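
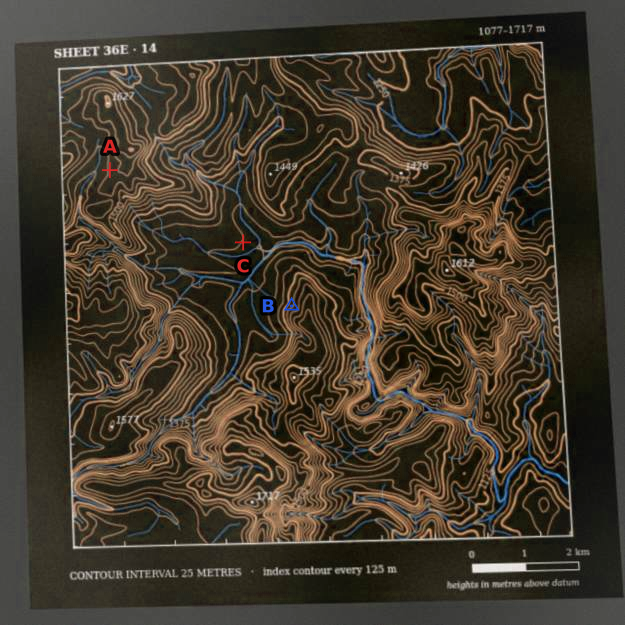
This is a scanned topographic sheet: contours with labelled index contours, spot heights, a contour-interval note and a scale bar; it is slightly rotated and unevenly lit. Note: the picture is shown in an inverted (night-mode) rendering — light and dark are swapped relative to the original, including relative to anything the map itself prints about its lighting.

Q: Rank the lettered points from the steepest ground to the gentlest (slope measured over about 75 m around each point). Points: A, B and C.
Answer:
B A C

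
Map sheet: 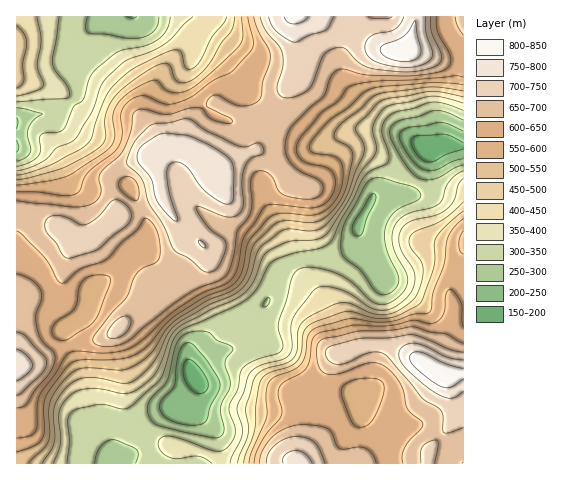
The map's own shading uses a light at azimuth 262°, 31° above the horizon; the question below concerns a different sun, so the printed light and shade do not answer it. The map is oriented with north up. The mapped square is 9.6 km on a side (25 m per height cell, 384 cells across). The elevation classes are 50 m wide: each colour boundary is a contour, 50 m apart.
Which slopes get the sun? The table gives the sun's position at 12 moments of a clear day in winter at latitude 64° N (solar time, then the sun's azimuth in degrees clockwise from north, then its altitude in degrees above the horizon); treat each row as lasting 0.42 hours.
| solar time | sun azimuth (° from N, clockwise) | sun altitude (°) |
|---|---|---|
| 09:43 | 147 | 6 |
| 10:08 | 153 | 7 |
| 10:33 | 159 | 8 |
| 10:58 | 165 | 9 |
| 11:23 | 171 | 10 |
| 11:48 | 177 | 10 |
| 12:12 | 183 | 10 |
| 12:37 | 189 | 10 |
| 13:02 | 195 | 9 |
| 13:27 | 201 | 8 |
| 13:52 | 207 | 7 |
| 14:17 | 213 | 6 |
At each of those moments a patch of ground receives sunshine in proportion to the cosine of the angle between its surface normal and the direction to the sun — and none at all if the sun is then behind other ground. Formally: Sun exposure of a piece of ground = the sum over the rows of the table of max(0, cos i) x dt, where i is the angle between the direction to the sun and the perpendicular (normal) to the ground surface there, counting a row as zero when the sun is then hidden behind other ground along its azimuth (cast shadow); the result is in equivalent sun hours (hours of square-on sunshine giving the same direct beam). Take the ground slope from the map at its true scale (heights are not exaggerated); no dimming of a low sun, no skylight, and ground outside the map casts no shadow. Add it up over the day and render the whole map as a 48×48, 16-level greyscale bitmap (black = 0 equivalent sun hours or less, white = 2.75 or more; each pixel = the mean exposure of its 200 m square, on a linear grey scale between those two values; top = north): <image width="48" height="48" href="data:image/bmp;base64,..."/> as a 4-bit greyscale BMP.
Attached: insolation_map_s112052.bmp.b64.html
<image width="48" height="48" href="data:image/bmp;base64,Qk32BAAAAAAAAHYAAAAoAAAAMAAAADAAAAABAAQAAAAAAIAEAAATCwAAEwsAABAAAAAAAAAAAAAAABEREQAiIiIAMzMzAERERABVVVUAZmZmAHd3dwCIiIgAmZmZAKqqqgC7u7sAzMzMAN3d3QDu7u4A////AGd3ZERVVUNXiIhkMjMzQyIjISNDNFRFMomYZURWdlVWZlQhEREREREjIRIzIzNEQomHVEVWZmVCEAAAESEQAAEjMhIzMhEkZVZkM0VVZVQgAAABMzIQAAASMxE0QyEkaFVDNFVVZlQgAAATVlMhAAEjMyEkVlVEVnVEVVVWZlQgAAEkVUQzMzREMzMjRmdmVIZWd2Znd3ZkISISIiNERVVDM0QzNFaIdoiIiIiImZmZdSERESM0REQzNFVDNWeZmImqmZmZmZmpdCI0MzIiIiNFZ2ZVV4mqmYiaqZqqmIiIYzRmVCEAAAJXmYd3iaqFRURWiaqqmYiHZVd1QhAAAAJoq6mZmYYgABESSKvMu6mYZndkMhAAAANWZ5qYZDEAABEQFGiszKmYd3ZVQzIQABMhATVlMQAAABEhEiI2mpmZmZZUREMhADIAAAAAAAAAABI0QyERNXibzcllMyIiIiAAAAAAAAAAASNFVUIRAUaK3+yXVDISIhAAAAAAAAAAEkRVVlQyECRYve7Ll1MiIhAAAAAAAAAAI1VVVUMyISRFes3u7IUzMiEAAAAAAAABM1Q0VVQzIjREVpvv/bdUMyIQAAAAAAABIhEkVmZUMzNDNFery6hUQyEQAAAAAAABIwE1Z4mHUyEjREV3eIdVQhAAAAAAAAASNDRWZomYZCETRVZ2ZmZmUyEQAAAAAAIzNVZ2VWd4dkM0VndlZVZ3ZVQyAAAAAkVERWZmVERWd2VEVmUzRWiYd3d1EAAAFERDNFVVVDNFeHZWZlIRJHmpiJqXMAAAIyIiImVERDM0aHZndTETR4iZqrupYhEREQAAAFQxEREjRUWIYyJHiHeJvMzLljIiEAAAABEAAAABERWHQjV4h1V5u7u7uVMiEAAAAAAAAAEiAARlM1eHZDRXmZiJmnQzMQAAAQAAABNEISVURGd3VDRFZlRFaIdlVUMhIgAAABJEV4hkRGZlRFVmUyESRoqYdTEAEAAAAAARR5hlVmZDJGeHQgABJYqoUwAAAAAAAAAAAlZmd3QhI1d1MQAAE2iGMQAAABAAAAAAASIlZTIRETREMyEAEjVTEQAAACEAAAAAEhABEREAABM0RWVCESMyESIyIyEAAAESMyEAARAAASM0Vnh1QyMzRWdmeSEAABEjRDIAAAABIzM0Vnd4h2ZmeZmJmUMhEhEiMyEAAAEjRDM0VWd4mZh4qqmZqph2UyEiEQAAAAE0MiIkZneIiIiavLu8zMqXUyIiEAAAAAASIiM1Z3d2Znms3d7u7XdUMiMhEAAAAAAAI0RDRmZVVorN7v//7EMyIjIhEAABAAAAE0QyNFVWeJve///9ukQzIjMhEAAAAAAAEjMzNERWeJrN7u3KdlVUMyIhEAAAAAAAERI0RERWZ3iZmYh1NEVUQzIiEAAAARABERNWZlVWZlRDIzMhIzNERDIhAAAAAREREjV5h3d3dkIQATMRNSM0REMhAAAAASIRE1aIh4h2VUEAATMyRjM0REMyEQAAIiIiI1ZmVmZVVUIQAjRDRQ=="/>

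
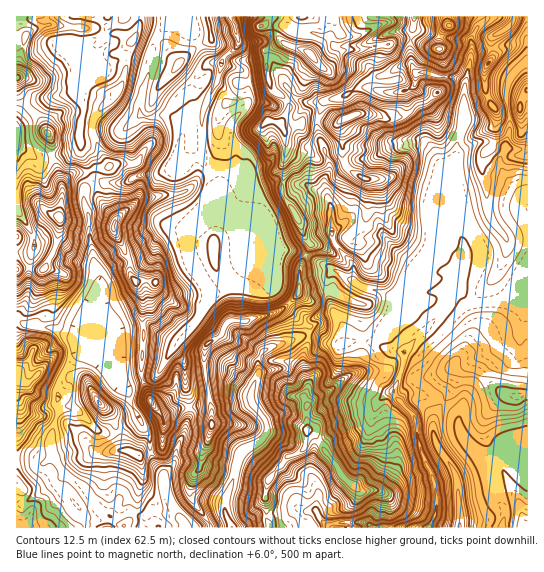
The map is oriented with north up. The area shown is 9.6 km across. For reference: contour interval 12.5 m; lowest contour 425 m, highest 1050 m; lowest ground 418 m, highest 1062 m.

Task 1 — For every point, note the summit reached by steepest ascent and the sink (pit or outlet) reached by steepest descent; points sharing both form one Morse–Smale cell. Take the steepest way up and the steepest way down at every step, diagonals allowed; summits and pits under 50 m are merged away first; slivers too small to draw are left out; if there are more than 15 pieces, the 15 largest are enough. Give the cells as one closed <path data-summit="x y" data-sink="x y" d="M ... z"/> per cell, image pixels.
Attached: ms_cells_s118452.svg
<path data-summit="310 54" data-sink="429 527" d="M414 16l-144 0-6 9 6 2 13 15-16 8 0 23 5 17 9 5 8 11-9 17 5 10 2 10-2 15-2 5 1 16-3 10 4 10 16 27 4 12 6 7-6 10 28 15-5 7-1 13 4 16 13 21 1 15 25-1 20 10 9 1 4 0 26-26 14-15 14-22 10 12 8 3 35-3 18-7 0-143-23-3-24-7-11 4-14 10 1-14 7-20 1-36-2-4-8-4-20-1-9-4-9 1-2-2-4-10 0-23z"/><path data-summit="310 54" data-sink="230 17" d="M269 16l-171 0-1 2 10 8-4 9-28 14 12 20 19-2 17-11 8 0 20 6-11 40 0 12 5 3 18-2 8 1 12 10 0 11-6 16 2 13-3 3 0 9 9 29 9 9 7 2-12 12-1 24 5 15 12 14 5 12 20-8 19-23 20 8 6-19 3-4 16 2 12 4 5-9-30-57 3-10-1-16 2-5 2-15-2-10-5-10 9-17-8-11-9-5-4-11-3-26 2-4 16-7-13-15-6-2 4-4z"/><path data-summit="307 430" data-sink="429 527" d="M314 336l-6 2-5 19 1 14 4 11 0 7-4 6 3 8-2 11 3 9-1 20-5 8-13 5-21 25-3 21 4 25 160 1 7-15-1-30-15-34-5-31-22-27 10-24 1-14-14-2-20-10-36 3z"/><path data-summit="459 527" data-sink="429 527" d="M458 289l-7 8-8 14-39 40-1 16-10 24 22 27 5 31 15 34 1 30-7 14 73 1 3-17-9-12-12-33 0-5 10-9 9-4 25 1 0-154-18 6-35 3-8-3z"/><path data-summit="350 117" data-sink="429 527" d="M371 88l-13 0-16 9-17 4-8 16 2 20 10 26 0 7-5 15 7 20 1 25 10-3 12 12 29-3 15 17 12 8 15 15 16-4 10 0 4 3 8-20 0-16-4-14-7-12 0-40-12-10-7-14-8-10 0-17-17-21-3-10-23 1z"/><path data-summit="113 227" data-sink="230 17" d="M175 168l-18 7-16 0-15 8-31 0 0 3 4 12 16 20-2 12 16 29 2 16 10 18 2 32 8 2 11 9 16 7 19-22 12-23 0-7-16-22-5-15 1-24 12-12-7-2-9-9-5-13z"/><path data-summit="59 218" data-sink="185 527" d="M86 173l-13 0-10 9-6 59-12 26-2 2-22-1-5 2 0 49 13 6 28 4 18 8 11 11 4 0 6-7-4-36 8-16 0-11-7-16 0-9-4-15 0-20-5-15 1-14 10-6z"/><path data-summit="59 218" data-sink="230 17" d="M131 56l-8 0-17 11-17 1-4 3-6 16 0 7 5 13-4 18 0 21-10 6-18 5 10 31 1-6 10-9 13 0 8 10 32 0 15-8 16 0 22-9-2-13 6-16 0-11-12-10-8-1-18 2-5-3 0-12 11-40z"/><path data-summit="18 381" data-sink="185 527" d="M18 320l-2 1 0 52 3 1 0 5-3 2 0 146 85 1-4-8-19-4-14-18-3-13 6-10-10-12-6-18 1-14 7-18-2-14 4-22 16-22 10-6-14-13-20-8-24-3z"/><path data-summit="307 430" data-sink="231 527" d="M309 336l-7 0-31 11-8 4-4 7 0 16-7 15-1 10 16 24 0 10-9 10-13 6-6 8-6 24-9 22 3 15 6 10 36-1-4-25 3-21 21-25 13-5 5-8 1-20-3-9 2-11-3-8 4-6 0-7-4-11-1-14z"/><path data-summit="138 455" data-sink="185 527" d="M70 409l-11 1-8 27 2 18 10 16 24 20 8 14 8 8 12 4 12-5 6 0 13 5 7-6 23 0-8-13-4-23-13-20-2-17-10-19-24 14-10 0-7-2-19-19z"/><path data-summit="489 63" data-sink="429 527" d="M527 16l-38 0-14 15-4 8 0 22-7 28 0 32-7 20 0 15 6-7 18-8 24 6 4-14 0-20-4-22 7-16 16-13z"/><path data-summit="211 425" data-sink="231 527" d="M231 387l-23 2 4 20 0 17-5 19-6 8-1 16-7 6-2 11 0 11 4 8 15 18 15-9-1-11 9-22 7-27 18-11 9-10 0-10-15-20-1-8z"/><path data-summit="113 227" data-sink="185 527" d="M94 184l-7 3-3 4 0 12 5 15 0 20 4 15 0 9 7 16 0 11-8 16 0 10 4 14 0 12-3 6 9-4 17-14 24-4-2-32-10-18-2-16-16-29 2-12-16-20z"/><path data-summit="207 343" data-sink="230 17" d="M251 264l-6 3-15 20-21 8-12 26-22 25-2 4 11 12 1 24 4 3 6 2 13-4-4-21 1-20 16-11 8-14 17 0 8-4 12-1 16-7 7-6-14-14-4-16z"/>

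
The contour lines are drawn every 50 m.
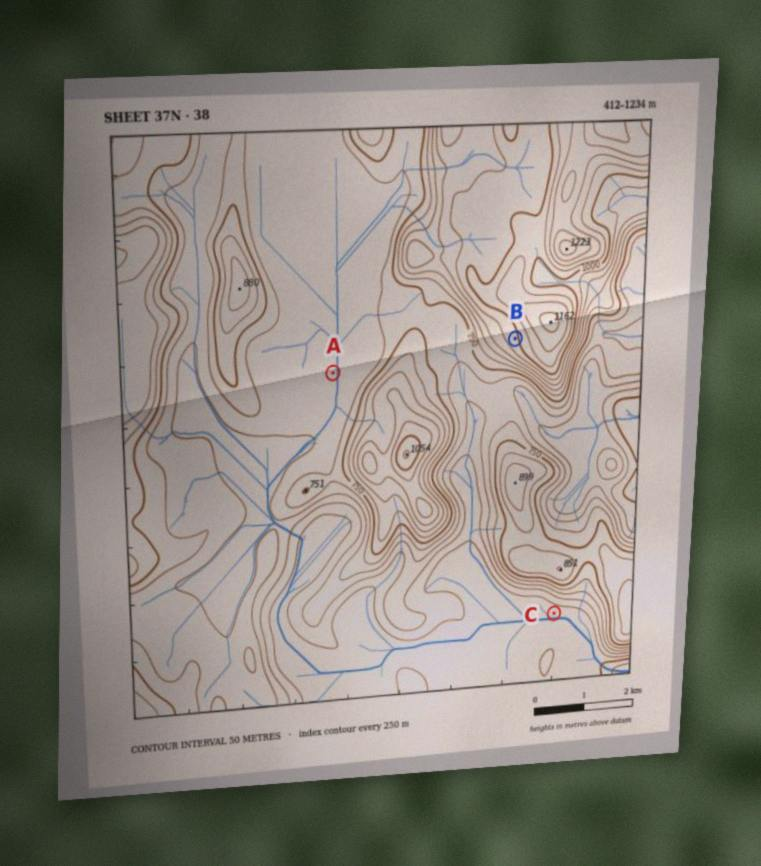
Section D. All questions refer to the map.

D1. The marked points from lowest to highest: C A B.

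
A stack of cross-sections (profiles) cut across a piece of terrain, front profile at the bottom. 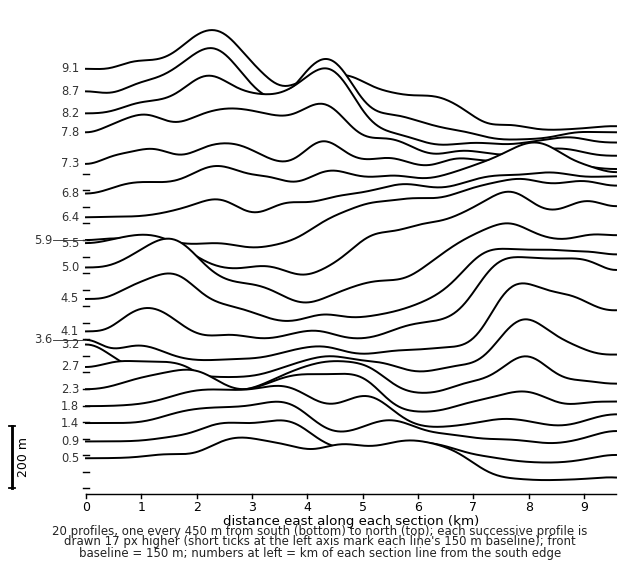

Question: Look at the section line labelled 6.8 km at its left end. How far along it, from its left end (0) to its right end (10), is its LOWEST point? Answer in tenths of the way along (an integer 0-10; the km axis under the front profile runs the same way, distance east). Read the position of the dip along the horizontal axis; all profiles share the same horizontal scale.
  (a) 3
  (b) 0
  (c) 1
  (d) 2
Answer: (b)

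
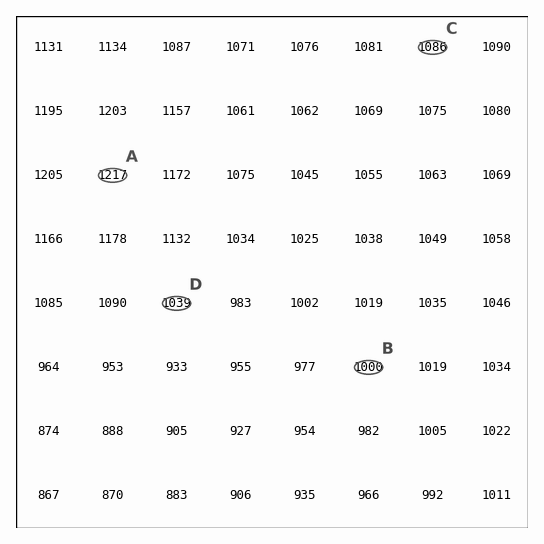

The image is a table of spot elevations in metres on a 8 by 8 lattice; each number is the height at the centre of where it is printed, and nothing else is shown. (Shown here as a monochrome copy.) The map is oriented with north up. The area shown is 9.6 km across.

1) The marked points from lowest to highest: B D C A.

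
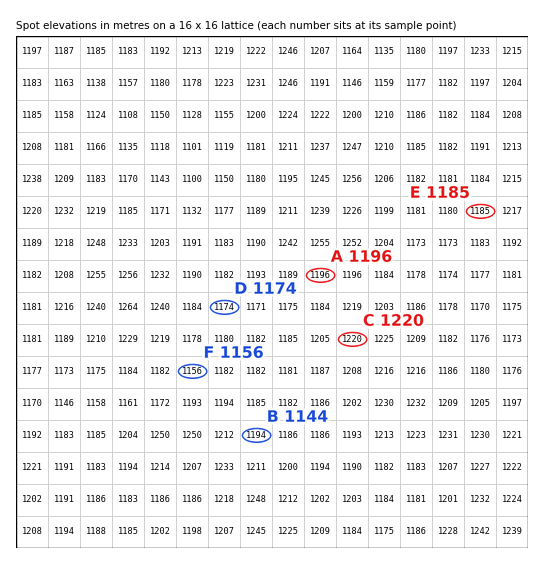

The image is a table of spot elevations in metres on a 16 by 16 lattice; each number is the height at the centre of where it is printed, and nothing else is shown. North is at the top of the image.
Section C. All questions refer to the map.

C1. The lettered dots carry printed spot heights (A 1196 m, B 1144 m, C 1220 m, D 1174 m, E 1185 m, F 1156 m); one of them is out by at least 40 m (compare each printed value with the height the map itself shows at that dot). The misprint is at B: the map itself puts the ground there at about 1194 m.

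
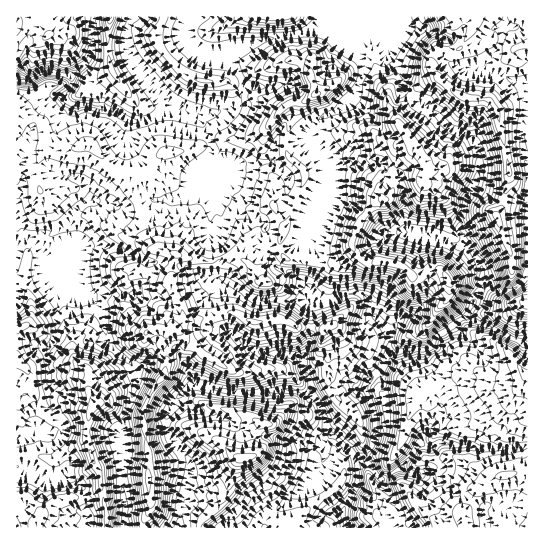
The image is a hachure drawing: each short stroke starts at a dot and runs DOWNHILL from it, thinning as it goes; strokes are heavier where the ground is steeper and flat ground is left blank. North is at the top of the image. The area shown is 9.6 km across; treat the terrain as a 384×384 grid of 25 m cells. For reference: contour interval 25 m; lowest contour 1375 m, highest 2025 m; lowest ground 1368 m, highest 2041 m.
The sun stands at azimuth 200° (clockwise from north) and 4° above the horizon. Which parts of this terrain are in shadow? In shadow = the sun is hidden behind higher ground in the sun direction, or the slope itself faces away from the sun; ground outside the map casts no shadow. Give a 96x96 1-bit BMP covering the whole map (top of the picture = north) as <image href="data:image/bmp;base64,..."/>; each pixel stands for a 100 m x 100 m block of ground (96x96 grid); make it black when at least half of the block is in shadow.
<image width="96" height="96" href="data:image/bmp;base64,Qk2+BAAAAAAAAD4AAAAoAAAAYAAAAGAAAAABAAEAAAAAAIAEAAATCwAAEwsAAAIAAAAAAAAA////AAAAAAAAAHAAAAAB/AAAAgAAAHAAAAAD/AAABwAAAHAAAAD5/AACAwAOAHAMcAD+/ZMODwAeAHg8AAA/DzIevAAfgPg8AAA/gHY/+AD/+Ph8AAAfwP4/8AD/+Ph8AAAP4P5/4AD/+Pg+AAAHgBz/hAD/8Px+AAAjgz//AAB/8Px+AAAgg3v+gHB/8fz+AAAAA3H+AP4/8fx/AAAMByDgB/88g/5/AHAMBwB+H//8A/5/AP4fzzA/////w/7/Af//3jg/////w/7/A//8fDgd/AR/x/7/B//AOAAAAAAOA/z/P/+AQCAAAAAAA/z///+AQGAAAAAAAfz////gwPAAAAAAAPz////vwPAAAAAGAB//////wfAAAAAEAf//////g/AAAAAEI///////h/AAAAAPQ/+/////j+AAAAAfx/+f////D/gAAAAeB//H////B/gIAAAeA/9//A//A/34AAAeQ///4H/+AP/+AIE+B/8fwf/+AF/+A4N/H/8fg//+AA3/5wf/v/4OH//+AAf/zwf/v/wOP///AAP//w////wGf///AIB//j9///wA//hmAfwH/n8n//wA//AAA/yD//8P///z/+AAB/zB/////////4AP//xw/+D/////8B////h4P4D//////n////AAH4D//////////+AADwB//////////+AADwF//////////8AAB/8////7/////8AAA/8/7//z//B/34AAM8c/5/MT/8P/gAAAfAM/4+AP/4f/gAAw/gMf4AD//Af+AAB4/gMP4B//8A/AAAH//gcP4D+AeB/YAH///gcH4H8D/5n8AP///gc34P5f/8H8Af///gdn4AD//8AYAf///g8D4AD//wAAAP///g8DwAH//hAAAH///g8BwAD//hwAAD///h8AgAD//jwgAx///h8AAAB//nAAAof//D8AAiA//gAAAYHgPH8AAmAf/gBAA4DAH/8AAAAf+ADAAAGAf/8AAAAP+ABAAA8A//8AAAAH+AAAAA8AD+EAOAAB8AAAAA8A98MAcAAA8ABgAB8ABwMAAAAAEADgAP8AAwcAAAgAAAPDAP4D/A8AADwAAAOHABwH/A8AAHwAAAAPAAAH/A8AAPgAAAAfAQAP/g8AAfgPwAAeAAAf/g8AAfA/8AAMAAA//g8AD/A/+4AAAAw//g8AH///+4AACBx//h8AH///+4AAMPj//B8Af///+AgAP/n/8B8Af/g/8AMAH/v/4B8B//APwACAD/P/wD8B/8AGAADgB/P/gD8D/IOAAAP8A+f/AP/z4AeAAA/8gef/H//48AeAAB/84O/+f///8A+AAET88A/4////9B+Af8A4/h/5//9//D+B/8AB/z/z//4Pnj8D/8AB/5/z//wABj8D/94A/4/z//gAAn8H/////4////AAAH4P/5///4f/z/AAAH4f/4///4f/4+AABD4f4Af//8P/4CYAHD4PgAH//8P/4MYCfB7GAAA//8H/AEQA/B/gDAAH/8D/AAAA/B7gDwAD/+D8AAA="/>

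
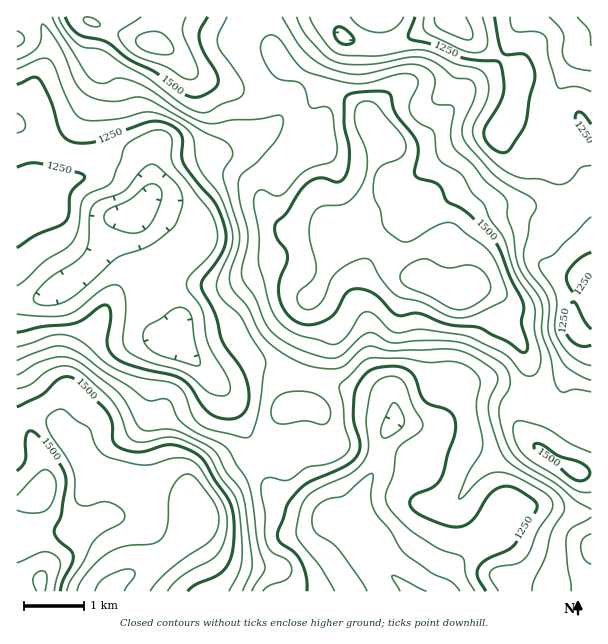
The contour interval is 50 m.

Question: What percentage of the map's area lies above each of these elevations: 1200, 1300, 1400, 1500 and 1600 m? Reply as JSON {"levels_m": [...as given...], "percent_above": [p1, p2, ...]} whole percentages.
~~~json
{"levels_m": [1200, 1300, 1400, 1500, 1600], "percent_above": [86, 62, 42, 21, 3]}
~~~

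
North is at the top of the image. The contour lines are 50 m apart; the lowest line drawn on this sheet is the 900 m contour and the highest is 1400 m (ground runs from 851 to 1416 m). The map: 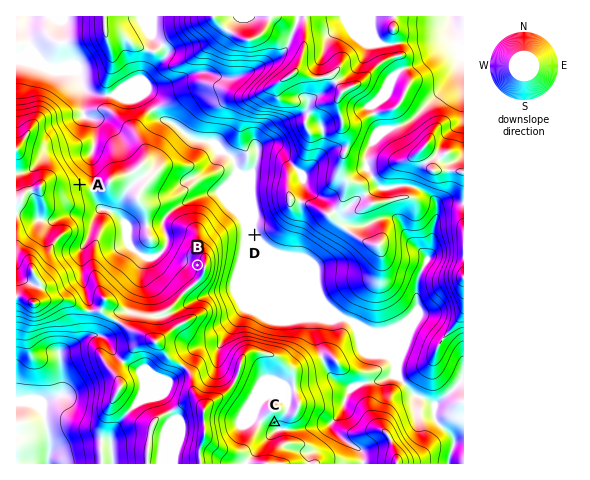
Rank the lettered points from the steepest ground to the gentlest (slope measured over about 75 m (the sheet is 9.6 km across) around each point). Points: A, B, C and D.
B A C D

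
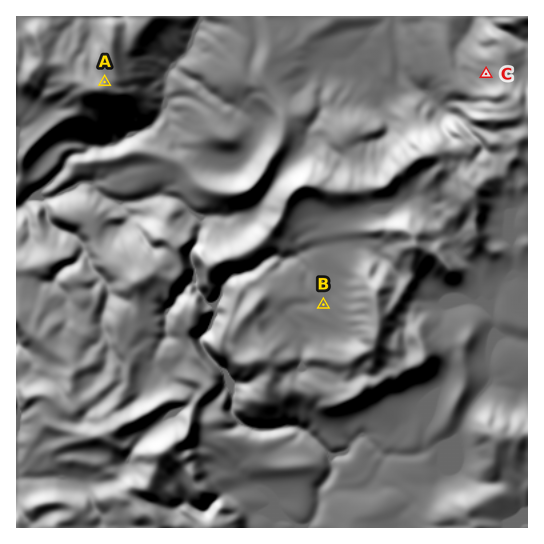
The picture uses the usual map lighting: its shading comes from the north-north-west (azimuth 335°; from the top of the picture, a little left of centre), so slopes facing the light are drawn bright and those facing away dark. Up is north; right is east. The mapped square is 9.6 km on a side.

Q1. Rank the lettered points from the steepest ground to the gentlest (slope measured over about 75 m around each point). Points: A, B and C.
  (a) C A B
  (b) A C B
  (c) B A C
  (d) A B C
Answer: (a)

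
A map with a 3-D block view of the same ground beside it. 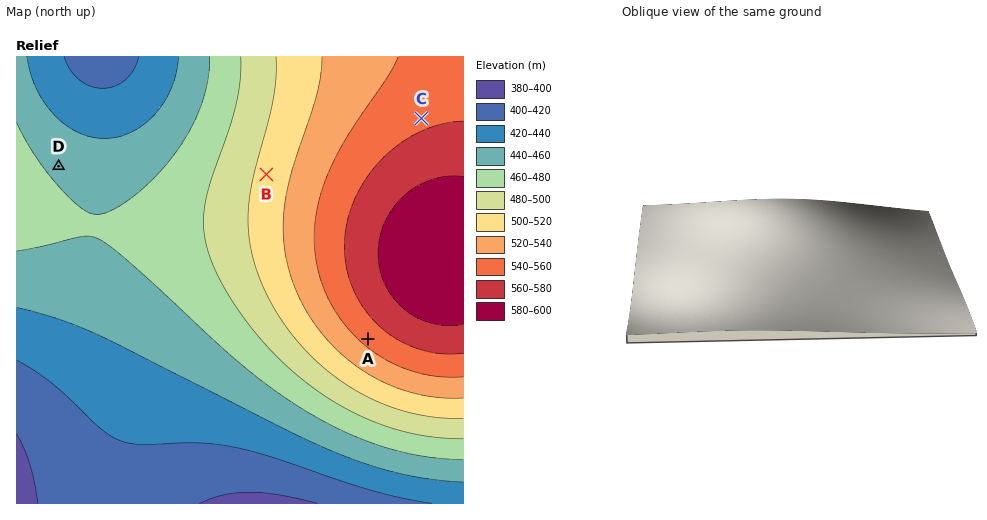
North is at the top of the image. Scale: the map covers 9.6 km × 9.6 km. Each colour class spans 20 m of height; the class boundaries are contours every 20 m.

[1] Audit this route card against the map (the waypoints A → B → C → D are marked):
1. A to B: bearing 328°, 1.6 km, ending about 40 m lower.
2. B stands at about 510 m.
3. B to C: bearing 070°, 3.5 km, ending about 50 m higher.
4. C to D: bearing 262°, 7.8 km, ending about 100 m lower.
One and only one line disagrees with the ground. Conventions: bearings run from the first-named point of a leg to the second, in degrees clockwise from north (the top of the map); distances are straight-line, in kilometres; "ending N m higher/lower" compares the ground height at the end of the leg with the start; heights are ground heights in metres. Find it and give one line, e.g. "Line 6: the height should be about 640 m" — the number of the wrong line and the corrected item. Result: Line 1: the distance should be 4.1 km.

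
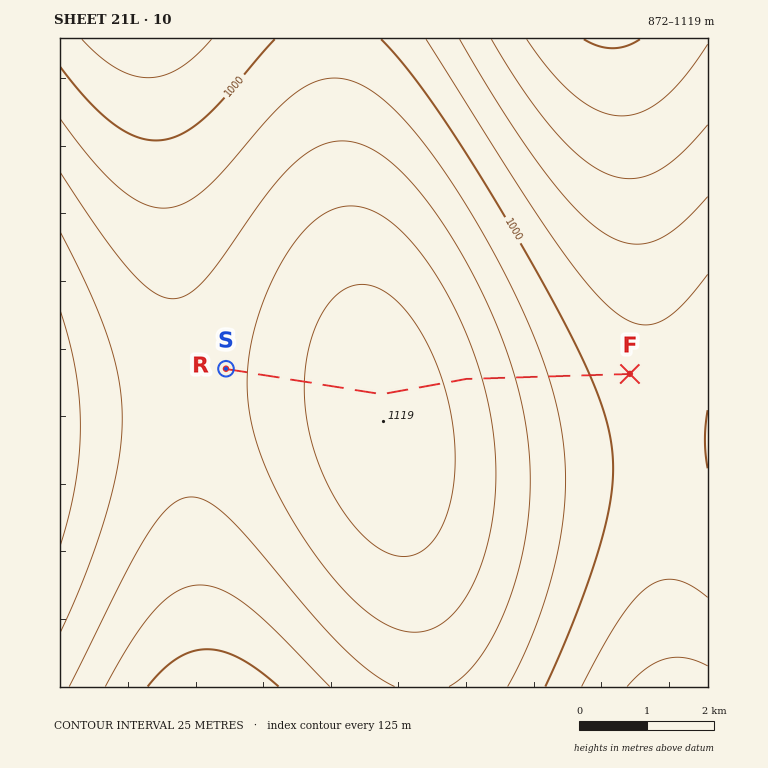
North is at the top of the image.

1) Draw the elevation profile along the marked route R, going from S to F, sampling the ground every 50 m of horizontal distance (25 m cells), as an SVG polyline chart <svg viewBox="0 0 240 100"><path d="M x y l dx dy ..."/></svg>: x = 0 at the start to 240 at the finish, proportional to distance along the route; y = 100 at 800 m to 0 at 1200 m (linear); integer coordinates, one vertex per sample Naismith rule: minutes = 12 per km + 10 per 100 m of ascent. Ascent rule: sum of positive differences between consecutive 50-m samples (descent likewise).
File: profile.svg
<svg viewBox="0 0 240 100"><path d="M0 33l2 0 2 0 2-1 2 0 2 0 2-1 2 0 2 0 2-1 2 0 2 0 2-1 2 0 2 0 2-1 2 0 2-1 2 0 2 0 2-1 2 0 2 0 2-1 2 0 2-1 2 0 2 0 2 0 2-1 2 0 2 0 2-1 2 0 2 0 2 0 2-1 2 0 2 0 2 0 2 0 2 0 2 0 2 0 2-1 2 0 2 0 2 0 2 1 2 0 2 0 2 0 2 0 2 0 2 0 2 1 2 0 1 0 2 0 2 1 2 0 2 0 2 1 2 0 2 0 2 1 2 0 2 1 2 0 2 1 2 0 2 1 2 0 2 1 2 1 2 0 2 1 2 0 2 1 2 1 2 0 2 1 2 1 2 0 2 1 2 0 2 1 2 1 2 0 2 1 2 1 2 0 2 1 2 1 2 0 2 1 2 0 2 1 2 1 2 0 2 1 2 0 2 1 2 0 2 1 2 0 2 1 2 0 2 1 2 0 2 1 2 0 2 0 2 1 2 0 2 0 2 0 2 1 2 0 2 0 2 0 1 0"/></svg>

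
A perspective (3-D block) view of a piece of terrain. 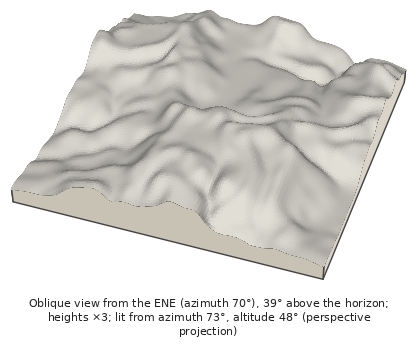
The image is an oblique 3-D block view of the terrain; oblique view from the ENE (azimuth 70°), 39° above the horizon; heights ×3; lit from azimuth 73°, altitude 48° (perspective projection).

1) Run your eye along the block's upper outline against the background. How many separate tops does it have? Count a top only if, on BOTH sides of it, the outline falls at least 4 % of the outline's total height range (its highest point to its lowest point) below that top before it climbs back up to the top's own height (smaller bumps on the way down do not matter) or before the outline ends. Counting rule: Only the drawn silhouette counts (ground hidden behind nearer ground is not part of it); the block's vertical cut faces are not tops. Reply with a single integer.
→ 2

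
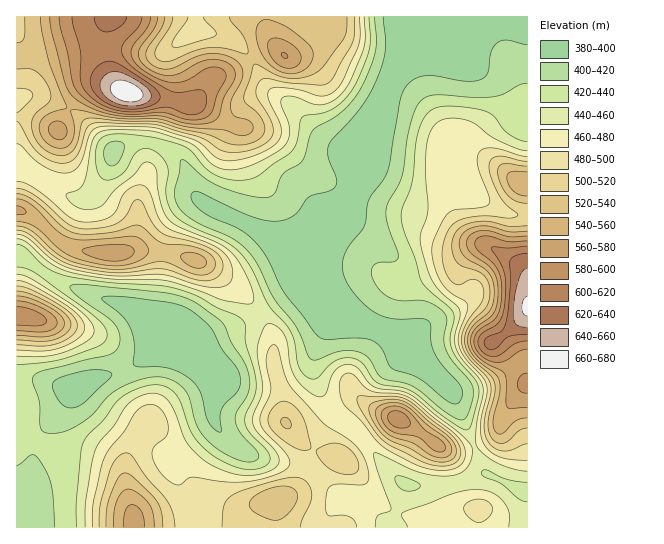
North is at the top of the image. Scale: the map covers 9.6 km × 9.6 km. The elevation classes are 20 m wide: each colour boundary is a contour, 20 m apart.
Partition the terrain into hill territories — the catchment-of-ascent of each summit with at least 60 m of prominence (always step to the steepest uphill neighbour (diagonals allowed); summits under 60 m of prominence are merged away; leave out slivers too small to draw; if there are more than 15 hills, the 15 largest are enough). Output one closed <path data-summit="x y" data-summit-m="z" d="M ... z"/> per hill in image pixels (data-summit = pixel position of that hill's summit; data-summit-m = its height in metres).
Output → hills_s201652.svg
<path data-summit="127 93" data-summit-m="677" d="M527 16l-510 0-1 149 55 32 16 2 12-10 12-24 1-11 5-6 21-7 15 2 16 6 11 9 7 12 5 19 7 11 10 7 45 21 39 25 16-12 18-20 14-5 10-11 14-35 2-35 12-24 9-28 20-37 7-21 18-5 8 3 10 10 16 26 11 10 12 7 11 11 14 34 8 7 5-1z"/><path data-summit="527 307" data-summit-m="664" d="M433 20l-20 7-5 19-20 37-9 28-14 28 0 31-14 35-10 11-14 5-18 20-18 14 12 27 27 35 44 10 31 16 7 11 41 40 30 76 4 5 40 17 1-363-7-2-6-6-14-34-11-11-17-11-10-11-12-21-10-10z"/><path data-summit="134 527" data-summit-m="569" d="M302 280l-2 5-14 11-28 20-17 9-15 4-33 16-20-16-23 24-15 11-58 23-6 6-11 18-16 19-9 16-2 59-4 22 358 1 9-15 11-28-6-4-21-20-15-20-32-30-9-13-11-25 0-15 15-33 0-8z"/><path data-summit="113 253" data-summit-m="573" d="M146 141l-16 2-13 5-5 6-1 11-12 24-12 10-16-2-54-32-1 89 47 30 66 23 26 16 18 6 18 16 60-25 49-35 1-6-8-20-8-11-31-20-45-21-10-7-7-11-5-19-7-12-19-13z"/><path data-summit="398 419" data-summit-m="594" d="M329 316l-1 9-15 33 0 15 11 25 9 13 32 30 15 20 15 15 12 9-19 42 139 1 1-35-41-18-4-5-32-80-33-30-11-15-8-6-29-14-33-5z"/><path data-summit="17 315" data-summit-m="595" d="M17 255l-1 120 3 2 11 0 31 10 14 1 60-24 15-11 22-23-43-23-66-23-18-11-19-14z"/>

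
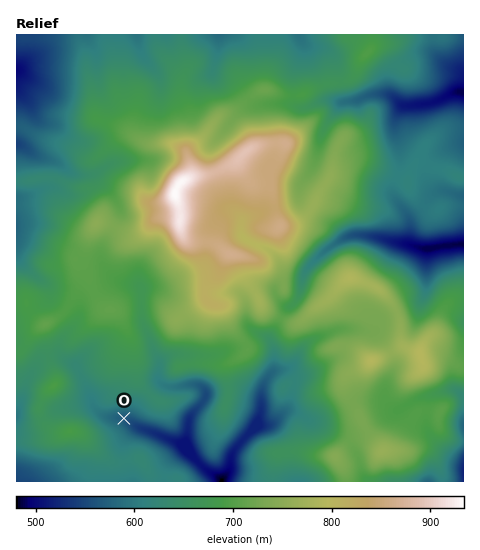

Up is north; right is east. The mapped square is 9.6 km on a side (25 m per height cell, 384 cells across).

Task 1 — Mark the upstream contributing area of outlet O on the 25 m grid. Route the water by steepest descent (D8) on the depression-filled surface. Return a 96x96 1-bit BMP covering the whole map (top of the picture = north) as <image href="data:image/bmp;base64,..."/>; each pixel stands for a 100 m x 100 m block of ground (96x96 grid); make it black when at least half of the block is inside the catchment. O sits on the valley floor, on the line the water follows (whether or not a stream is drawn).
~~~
<image width="96" height="96" href="data:image/bmp;base64,Qk2+BAAAAAAAAD4AAAAoAAAAYAAAAGAAAAABAAEAAAAAAIAEAAATCwAAEwsAAAIAAAAAAAAA////AAAAAAAAAAAAAAAAAAAAAAAAAAAAAAAAAAAAAAAAAAAAAAAAAAAAAAAAAAAAAAAAAAAAAAAAAAAAAAAAAAAAAAAAAAAAAAAAAAAAAAAAAAAAAAAAAAAAAAAAAAAAAAAAAAAAAAAAAAAAAAAAAAAAAAAAAAAAAAAAAAAAAAAAA+AAAAAAAAAAAAAB//AAAAAAAAAAAAAD//gAAAAAAAAAAAAD//4AAAAAAAAAAAAH//4AAAAAAAAAAAAH//4AAAAAAAAAAAAH//4AAAAAAAAAAAAD//4AAAAAAAAAAAAD//4AAAAAAAAAAAAB//4AAAAAAAAAAAAA//4AAAAAAAAAAAAA//4AAAAAAAAAAAAA//4AAAAAAAAAAAAA//4AAAAAAAAAAAAA//4AAAAAAAAAAAAB//4AAAAAAAAAAAAB//4AAAAAAAAAAAAB//4AAAAAAAAAAAAB//4AAAAAAAAAAAAB//8AAAAAAAAAAAAB//8AAAAAAAAAAAAB//8AAAAAAAAAAAAB//8AAAAAAAAAAAAD//4AAAAAAAAAAAAA//4AAAAAAAAAAAAAf/wAAAAAAAAAAAAAP/gAAAAAAAAAAAAAH+AAAAAAAAAAAAAAD8AAAAAAAAAAAAAAD4AAAAAAAAAAAAAAB4AAAAAAAAAAAAAAAwAAAAAAAAAAAAAAAQAAAAAAAAAAAAAAAAAAAAAAAAAAAAAAAAAAAAAAAAAAAAAAAAAAAAAAAAAAAAAAAAAAAAAAAAAAAAAAAAAAAAAAAAAAAAAAAAAAAAAAAAAAAAAAAAAAAAAAAAAAAAAAAAAAAAAAAAAAAAAAAAAAAAAAAAAAAAAAAAAAAAAAAAAAAAAAAAAAAAAAAAAAAAAAAAAAAAAAAAAAAAAAAAAAAAAAAAAAAAAAAAAAAAAAAAAAAAAAAAAAAAAAAAAAAAAAAAAAAAAAAAAAAAAAAAAAAAAAAAAAAAAAAAAAAAAAAAAAAAAAAAAAAAAAAAAAAAAAAAAAAAAAAAAAAAAAAAAAAAAAAAAAAAAAAAAAAAAAAAAAAAAAAAAAAAAAAAAAAAAAAAAAAAAAAAAAAAAAAAAAAAAAAAAAAAAAAAAAAAAAAAAAAAAAAAAAAAAAAAAAAAAAAAAAAAAAAAAAAAAAAAAAAAAAAAAAAAAAAAAAAAAAAAAAAAAAAAAAAAAAAAAAAAAAAAAAAAAAAAAAAAAAAAAAAAAAAAAAAAAAAAAAAAAAAAAAAAAAAAAAAAAAAAAAAAAAAAAAAAAAAAAAAAAAAAAAAAAAAAAAAAAAAAAAAAAAAAAAAAAAAAAAAAAAAAAAAAAAAAAAAAAAAAAAAAAAAAAAAAAAAAAAAAAAAAAAAAAAAAAAAAAAAAAAAAAAAAAAAAAAAAAAAAAAAAAAAAAAAAAAAAAAAAAAAAAAAAAAAAAAAAAAAAAAAAAAAAAAAAAAAAAAAAAAAAAAAAAAAAAAAAAAAAAAAAAAAAAAAAAAAAAAAAAAAAAAAAAAAAAAAAAAAAAAAAAAAAAAAAAAAAAAAAAAAAAAAAAAAAA="/>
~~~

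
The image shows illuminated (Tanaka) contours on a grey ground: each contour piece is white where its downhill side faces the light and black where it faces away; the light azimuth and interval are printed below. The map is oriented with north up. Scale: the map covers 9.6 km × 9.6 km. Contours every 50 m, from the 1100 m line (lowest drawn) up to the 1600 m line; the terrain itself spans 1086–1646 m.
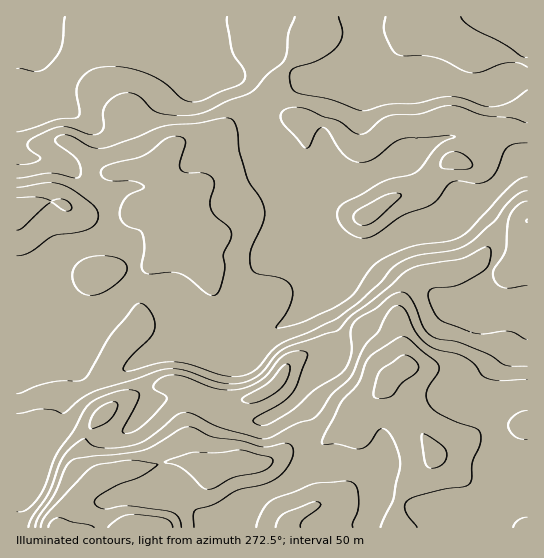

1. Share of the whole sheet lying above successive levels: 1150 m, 94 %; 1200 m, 85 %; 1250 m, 68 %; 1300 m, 48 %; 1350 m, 36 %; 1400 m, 29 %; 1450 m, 24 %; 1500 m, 13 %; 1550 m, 4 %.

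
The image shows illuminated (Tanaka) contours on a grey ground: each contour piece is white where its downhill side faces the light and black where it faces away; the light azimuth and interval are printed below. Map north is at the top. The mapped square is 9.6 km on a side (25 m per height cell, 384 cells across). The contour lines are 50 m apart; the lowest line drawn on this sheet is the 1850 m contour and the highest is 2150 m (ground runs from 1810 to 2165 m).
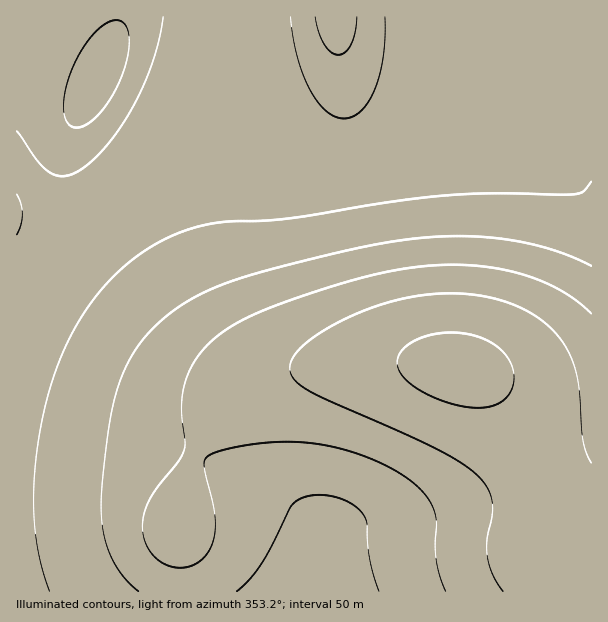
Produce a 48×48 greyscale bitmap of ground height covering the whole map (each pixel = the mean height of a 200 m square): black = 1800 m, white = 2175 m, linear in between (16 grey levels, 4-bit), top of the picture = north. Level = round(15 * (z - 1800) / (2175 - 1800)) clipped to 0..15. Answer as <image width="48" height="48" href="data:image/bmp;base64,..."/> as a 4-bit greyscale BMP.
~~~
<image width="48" height="48" href="data:image/bmp;base64,Qk32BAAAAAAAAHYAAAAoAAAAMAAAADAAAAABAAQAAAAAAIAEAAATCwAAEwsAABAAAAAAAAAAAAAAABEREQAiIiIAMzMzAERERABVVVUAZmZmAHd3dwCIiIgAmZmZAKqqqgC7u7sAzMzMAN3d3QDu7u4A////AGZmZ3eIiZmZmIiHd3d3iIiZqqu8zN3d3WZmZ3eImaqpmYiId3d4iImZqru8zd3e7mZmd3iJmqqqmZiIiHeIiImZqrvMzd3u7mZmd3iJqru6qZiIiIiIiImZqrvM3d3u7mZmd4iZqru6qZmIiIiIiImZqrvM3d3u7mZnd4iZq7u6qpmIiIiIiImZqrvMzd3e7mZnd4iZqru6qpmYiIiIiImZqrvMzd3d3WZnd4iZqquqqpmYiIiIiJmaqrvMzd3d3WZnd4iZqqqqqpmZiIiIiZmqq7vMzd3d3WZnd4iZmqqqqpmZmZmZmZqqu7zMzd3d3GZnd4iZmqqqqqmZmZmZmqqru8zM3d3dzGZnd4iJmqqqqqqqqZqqqqu7zMzd3d3dzGZmd4iJmaqqqqqqqqqqu7vMzN3d3d3dzGZmd4iJmaqqqqqqq7u7u8zM3d3d3d3dzGZmd3iJmaqqq7u7u7u8zM3d3e7u7t3dzGZmd3iJmaqqu7u7u8zMzd3d7u7u7u3dzFZmd3iImaqqu7u8zMzM3d3u7u7u7u3dzFZmZ3iImZqqu7vMzMzd3e7u7u7u7u3dzFZmZ3eImZqqu7vMzM3d3e7u7//+7u3dzFVmZ3eIiZmqq7u8zM3d3e7u7//u7u3cy1VmZnd4iJmqqru7zMzd3e7u7u7u7t3cy1VWZnd4iImaqqu7vMzN3d7u7u7u7d3Mu1VWZmd3iIiZmqqru7zMzd3d7u7d3dzLulVVZmZ3eIiJmZqqq7u8zM3d3d3d3My7qlVVZmZnd3iIiZmaqqq7u8zMzMzMzLu6qlVVVmZmd3eIiImZmaqqq7u7u8u7u7qqmVVVVWZmZ3d3eIiIiZmZqqqru7u6qqqZmFVVVVZmZnd3d3eIiIiZmZmqqqqqqZmYiFVVVVVmZmZnd3d3d3iIiImZmZmZmYiIh2VVVVVWZmZmZmZnd3d3eIiIiIiIiIh3d2VVVVVVZmZmZmZmZmZ3d3d3d3d3d3d3d2VVVVVVVWZmZmZmZmZmZmZ3d3d3d3dmZmVVVVVVVVVmZmZmZmZmZmZmZmZmZmZmZmVURVVVVVVVVmZmZmZmZmZmZmZmZmZmZlVEREVVVVVVVVVVVWZmZmZmZmZmZmZmZlRERERVVVVVVVVVVVZmZmZmZmZmZmZmZkRDM0RVVVVVVVVVVVZmZmZmZmZmZmZmZkQzMzRFVVVVVVVVVVZmZmZmZmZmZmZmZkQzIjNEVVVVVVVVVWZmZmZVZmZmZmZmZkQyIiNERVVVVVVVVWZmZmZVVmZmZmZmZkQyIRI0RVVVVVVVVWZmZmZVVmZmZmZmZkQzIREjRFVVVVVVVmZ3ZmZVVWZmZmZmZkQzIQEjRFVVVVVVVmd3dmZVVVZmZmZmZkRDIRETREVVVVVVVmd3dmZVVVZmZmZmZkRDMhESNEVVVVVVVneId2ZVVVVmZmZmZkRDMhESNEVVVVVVZniIh2ZVVVVmZmZmZkREMyEiNERVVVVVZniYh2ZVVVVWZmZmZkREQzIiNERVVVVVZ3iZh2ZVVVVWZmZmZg=="/>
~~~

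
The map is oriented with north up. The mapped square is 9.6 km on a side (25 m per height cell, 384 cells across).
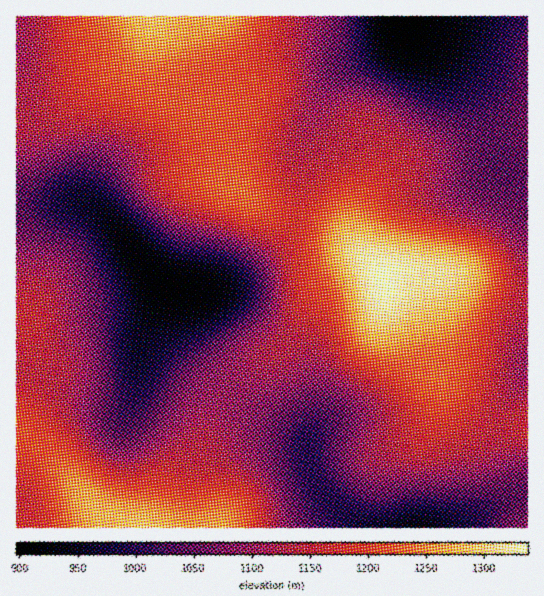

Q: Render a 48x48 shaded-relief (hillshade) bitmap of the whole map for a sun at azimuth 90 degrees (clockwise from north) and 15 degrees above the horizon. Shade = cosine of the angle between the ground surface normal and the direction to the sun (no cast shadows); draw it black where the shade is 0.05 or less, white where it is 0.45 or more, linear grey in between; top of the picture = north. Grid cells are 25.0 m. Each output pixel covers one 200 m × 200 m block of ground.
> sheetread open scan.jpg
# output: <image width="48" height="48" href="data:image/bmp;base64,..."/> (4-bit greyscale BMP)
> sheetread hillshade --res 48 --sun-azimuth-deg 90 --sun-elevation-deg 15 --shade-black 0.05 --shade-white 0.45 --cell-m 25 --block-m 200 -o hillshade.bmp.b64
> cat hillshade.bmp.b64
<image width="48" height="48" href="data:image/bmp;base64,Qk32BAAAAAAAAHYAAAAoAAAAMAAAADAAAAABAAQAAAAAAIAEAAATCwAAEwsAABAAAAAAAAAAAAAAABEREQAiIiIAMzMzAERERABVVVUAZmZmAHd3dwCIiIgAmZmZAKqqqgC7u7sAzMzMAN3d3QDu7u4A////AIdURFZ3eJmph4m97u3LuqmZmZh2ZlVEVXZTNGeIiJmZh3ms7u3LqYh4iZh3d2ZlVnZDNXiZmJmZh3is3u3LqHZniZh3d3d3ZmVDRoqqmImZh3ib3u3Kh1VXiYiIiIiIh2VEWKu6h4iZiIibzd25dURXiIiIiImZiGZVebzKh3iIiImqvMy4ZDRXd3eIiImZmXZnm83JdmeIiJmqvMynUzRWd3eJmImZmHeJrN3JdVZ3iJqqu8ynUzRWZmeImZmYiIiavN3JdUVmeJqqq8unVERFVmZ4mZmId5mrvN3KdURWeJmqqruoZURFVVZ4mamYd6qrvM3KhkRFeJmZmqqodlREVVZnmqqYd6qqu8zLlkRFZ4mZmZqYdlVERVVnmrupiJmaq8zcp1M1Z4iIiZmYdlVURVVnmru6mZmZqr3duFM0V3eIiImYdlVVVVZ4mrvLqoiJms3tuFQ0Vnd3eImYdURVZmd4mrvMuoiJqs3tuGVERWZmd4iYZURGZ4iImrvMuoiZq83tuHZVREVWZ4iHZDNGeJiImrvMuoiaq83tuXdmVERFVnd3VCJGiZmZmrzMuoiau83tuYd3ZUM0RVZ2UyJGiZmZmrzMqoibu8zdypiHdlQzM0VmVCI1iZmZq8zMuoibvMzdy6mId2QyISNWVCI1iZmZms3cuoiavMzd3KmId2VCEAJGVCI1iZmZmr3dy4iavMzdzKmHd2VCAAJFVCI1iZmImr3uzIiavM3dy5h3d2VCEAJFQzNGiZmImr3u3IiZvN3cuodnd2VDERJEMzRXiZmJmr3u3YiZq93cqGVWZmVDMjRDMzVoiZmZmr3u3ImZq83blkNFZmVERFVDI0aImZmZmrzdzJmZq8y5dDI1ZlVFVndTI1eJqqqpqrvMu5qqqrunUyI0VVVWeJhkNGiaqqqqqqq6qaqqqqmFMRI0VVVnial1RGiqu6qqqqqpmaq7qZhjESNFVmZ4mrqGVWiau6qqqqmZiKq7qYZCESNFZmd5q7qHZmiaqqqruqmYiJq7qXVCIjRWZneJq7qHZneJqqqru6mYh5mqqHZDM0RWZ3eJu7qHd3eImZqru6qYd4mamXZUREVWZ3iKu7qId3d4iZqru6qYd4iZmYdlVVVWd3iJu7qYd3d4iJqru6mId4iIiIh2VVVmd4iJq7qYd3eIiZqqqqmHd4h3eIh2ZmZneIiJq8uod3eImqqqqZiHd4h2d3d2Zmd3eIiJq8y5d3eJqruqmIh3ZodmZ3d3Z3d4iIiJmry6h3iKq7upiHd2ZndlZmd3d3iIiIiJmrzLmIiau7qYd3dmZnZVZmZ3d4iIiIiImrzMupmqu6qYd2ZmZnZVVmZneIiIiIiJmrzMy6q7upmHdmZlVWZUVmZnd4iZmZmZmrvMy7vMuph3ZmZVVWVEVmZmZ3iZmZmaqrvMy8zduod2ZmVVVWVEVWZmVniZmZmqu7vMzM3tyod2ZmVVVWVERWZlVniZiImru7u8vM3tuodmZmVVVWZERWZlVnmZiImrzLzMzN7tuYdmZmZVZg=="/>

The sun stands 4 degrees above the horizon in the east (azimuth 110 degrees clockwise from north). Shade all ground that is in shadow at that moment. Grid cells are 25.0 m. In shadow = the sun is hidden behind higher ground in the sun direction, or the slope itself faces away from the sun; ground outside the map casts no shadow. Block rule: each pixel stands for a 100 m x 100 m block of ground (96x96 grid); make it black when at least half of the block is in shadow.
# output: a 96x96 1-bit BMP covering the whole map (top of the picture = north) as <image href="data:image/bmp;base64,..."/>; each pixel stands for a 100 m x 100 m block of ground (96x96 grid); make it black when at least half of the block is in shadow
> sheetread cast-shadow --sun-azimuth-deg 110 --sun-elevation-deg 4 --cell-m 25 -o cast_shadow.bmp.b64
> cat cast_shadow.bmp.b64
<image width="96" height="96" href="data:image/bmp;base64,Qk2+BAAAAAAAAD4AAAAoAAAAYAAAAGAAAAABAAEAAAAAAIAEAAATCwAAEwsAAAIAAAAAAAAA////AAAAAAAP8AAAAAAAAAAAB/8f8AAAAAAAAAAAB/8/8AAAAAAAAAAAD/9/8AAAAAAAAAAAD/7/4AAAAAAAAAAAAAD/4AAAGAAAAAAAAAD/4AAAGAAAAAAAAAD/wAAAAAAAAAAAAAD/gAAAAAAAAAAAAAD/gAMAAAAAHAAAAAD/AAeAAAAAfgAAAAB8AA/AAAAA/wAAAAAAAB/AAAAB/wAAAAAAAD/gAAAD/4AAAAAAAD/wAAAH/4AAAAAAAD/4AAAH/8AAAAAAAH/8AAAP/+AAAAAAAH/8AAAP//AAAAAAAH/+AAAH//wAAAAAAH/+AAAH//wAAAAAAD//AAAD//4AAAAAAD//AAAA//wAAAAAAB//AAAAf/wAAAAAAB//AAAAD+AAAAAAAB//AAAAAAAAAAAAAB//gAAAAAAAAAAAAA//gAAAAAAAAAAAAA//wAAAAAAAAAAAAA//4AAAAAAAAAAAAA//8AAAAAAAAAAAAA//+AAABAAAAAAAAA///gAAHgAAAAAAAA///8AAPwAAAAAAAA////AAfwAAAAAAAAf///gA/4AAAAAAAAf///4B/4AAAAAAAAf///8D/4AAAAAAAAP////D/8AAAAAAAAP////n/8AAAAAAAAP//////8AAAAAAAAP//////8AAAAAAAAP//////+AAAAAAAAP//////+AAAAAAAAH//////+AAAAAAAAH//////+AAAAAAAAH//////8AAAAAAAAH//////8AAAAAAAAH//////8AAAAAAAAH//////4AAAAAAAAP//////wAAAAAAAAP//////wAAAAAAAAf//////gAAAAAAAA///////gAAAAAAAA///////AAAAAAAAB///////AAAAAAAAD/wP////AAAAAAAAD/wAAP//AAAAAAAAD/wAAH//AAAAAAAAH/gAAD//AAAAAAAAH/gAAB/+AAAAAAAAP/gAAA/+AAAAAAAAf/gAAA/+AAAAAAAA//gAAAf+AAAAAAAB//wAAAP+AAAAAAAB//4AAAH+AAAAAAAD//4AAAB4AAAAAAAD//8AAAAAAAAAAAAD//8AAAAAAAAAAAAD//8AAAAAAAAAAAAB//4AAAAAAAAAAAAA//wAAAAAAAAAAAAAH8AAAAAAAAAAAAAAAAAAAAAAAAAAAAAAAAAAAAAAAAAAAAAAAAAAAAAAAAAAAAAAAAAAAAAAAAAAAAAAAAAAAAAAAAAAAAAAAAAAAAAAAAAAAAAAAAAAAAAAAAAAAAAAAAAAAAAAAAAAAAAAAAAAAAAAAAAAAAAAAAAAAAAAAAAAAAGAAAAAAAAAAAAAAAPAAAAAAAAAAAAAAAfAAAAAAAAAAAAAAg/AAAAAAAAAAAAADx/gAAAAAAAAAAAA/x/gAAAAAAAAAAAD/7/gAAAAAAAAAAAH/7/gAAAAAAAAAAAf/7/wAAAAAAAAAAAf///wAAAAAAAAAAA////wAAAAAAAAAAA////wAAAAAAAAAAAf/7/wAAAAAAAAAAAP/z/4AAAAAAAAAAAH/A="/>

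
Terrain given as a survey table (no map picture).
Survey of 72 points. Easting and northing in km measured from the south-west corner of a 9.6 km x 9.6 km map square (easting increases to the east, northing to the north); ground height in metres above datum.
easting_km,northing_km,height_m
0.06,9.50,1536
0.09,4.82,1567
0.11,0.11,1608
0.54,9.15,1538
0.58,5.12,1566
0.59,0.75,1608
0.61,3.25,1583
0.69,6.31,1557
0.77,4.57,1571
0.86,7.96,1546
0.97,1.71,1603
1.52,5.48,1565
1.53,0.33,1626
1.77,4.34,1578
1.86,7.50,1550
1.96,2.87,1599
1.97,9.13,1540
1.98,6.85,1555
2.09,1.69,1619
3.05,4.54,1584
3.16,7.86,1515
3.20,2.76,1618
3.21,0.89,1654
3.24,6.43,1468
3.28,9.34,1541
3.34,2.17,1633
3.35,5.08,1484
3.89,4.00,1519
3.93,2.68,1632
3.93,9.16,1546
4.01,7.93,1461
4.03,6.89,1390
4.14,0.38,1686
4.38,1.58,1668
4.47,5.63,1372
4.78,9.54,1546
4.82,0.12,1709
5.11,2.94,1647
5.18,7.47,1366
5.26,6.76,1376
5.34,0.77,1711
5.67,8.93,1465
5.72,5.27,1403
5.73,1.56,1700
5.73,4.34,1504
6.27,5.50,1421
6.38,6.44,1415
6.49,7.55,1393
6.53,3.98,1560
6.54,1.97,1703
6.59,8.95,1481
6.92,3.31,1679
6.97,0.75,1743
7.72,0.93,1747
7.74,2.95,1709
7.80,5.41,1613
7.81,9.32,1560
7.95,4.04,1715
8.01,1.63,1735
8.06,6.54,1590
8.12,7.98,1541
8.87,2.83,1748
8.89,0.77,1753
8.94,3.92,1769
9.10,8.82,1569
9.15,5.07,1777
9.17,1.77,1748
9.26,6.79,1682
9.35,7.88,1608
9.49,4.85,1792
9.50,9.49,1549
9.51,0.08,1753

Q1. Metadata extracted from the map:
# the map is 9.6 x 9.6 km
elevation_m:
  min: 1355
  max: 1800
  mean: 1585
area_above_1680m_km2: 19.4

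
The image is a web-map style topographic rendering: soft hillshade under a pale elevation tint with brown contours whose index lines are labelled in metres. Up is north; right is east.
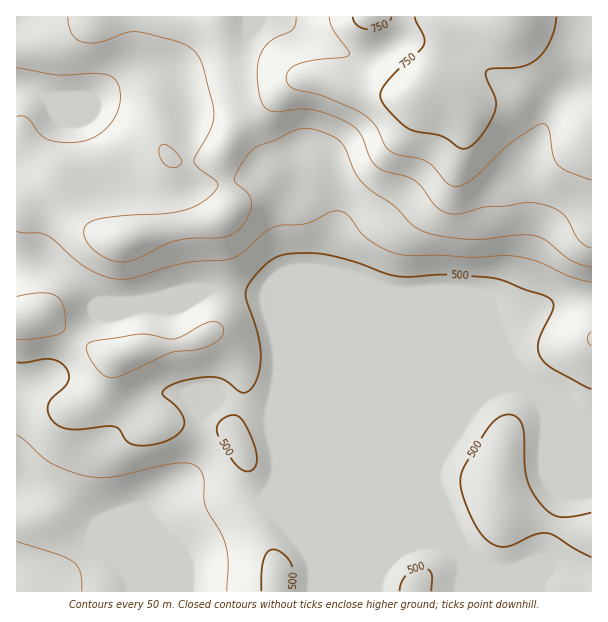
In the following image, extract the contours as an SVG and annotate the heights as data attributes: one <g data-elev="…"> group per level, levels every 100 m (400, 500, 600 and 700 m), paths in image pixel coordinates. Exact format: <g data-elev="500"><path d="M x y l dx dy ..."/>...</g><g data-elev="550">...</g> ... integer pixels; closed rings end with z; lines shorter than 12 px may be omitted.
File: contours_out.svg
<g data-elev="400"><path d="M17 541l43 14 14 7 4 5 3 6 1 18"/></g><g data-elev="500"><path d="M292 591l1-18-2-9-7-10-11-5-6 3-3 8-2 12-1 19"/><path d="M431 591l0-18-3-4-6-1-8 1-7 6-5 7-2 9"/><path d="M591 513l-19 4-14 0-9-5-10-10-8-13-5-13-3-50-4-6-6-5-10 1-11 7-24 38-6 12-1 15 7 22 11 21 12 12 7 3 9 1 27-12 14-2 7 3 18 12 18 9"/><path d="M246 471l6-1 4-5 1-7-2-10-6-16-7-13-6-4-6 1-7 3-4 4-2 5 0 6 16 27 6 6z"/><path d="M17 362l34-3 9 3 6 6 3 7-1 8-17 16-3 8 2 10 10 9 15 4 39-3 5 2 8 12 10 4 13 0 15-4 13-7 4-5 2-6-1-6-4-7-16-15 0-3 4-5 18-7 25-3 14 3 18 13 6-1 4-5 7-15 2-19-4-21-11-33 0-6 1-6 14-18 14-11 14-4 25-1 34 7 38 14 12 2 12 1 36-2 49 3 51 18 6 4 2 6-15 33-1 9 2 8 4 6 7 6 40 21"/></g><g data-elev="600"><path d="M168 167l10 0 3-3 1-3-4-6-7-7-4-3-5-1-3 4 0 7 4 7z"/><path d="M68 17l1 10 3 7 5 5 7 3 15 0 27-9 9-1 38 8 16 7 7 6 5 9 13 46 0 11-3 9-17 33 5 7 18 14 1 3-2 4-15 14-18 7-19 4-53 3-21 5-4 3-2 5 1 9 8 10 13 9 11 4 11 0 10-4 26-13 12-4 15-3 30 0 13-5 11-11 6-15 0-6-2-6-15-15 2-7 10-15 6-8 6-4 17-6 19-10 12-2 17 4 16 9 6 8 10 24 8 10 9 9 22 14 17 18 9 6 18 6 32 3 15 0 34-4 15 1 12 5 26 20 19 6"/></g><g data-elev="700"><path d="M329 17l4 12 15 21 2 4-6 3-29 3-19 5-8 7-2 6 1 5 7 6 30 8 39 17 12 11 10 21 6 6 7 3 19 3 9 3 8 6 13 16 6 3 6 0 15-8 38-36 24-16 7-2 3 1 3 4 4 26 5 10 9 6 24 9"/></g>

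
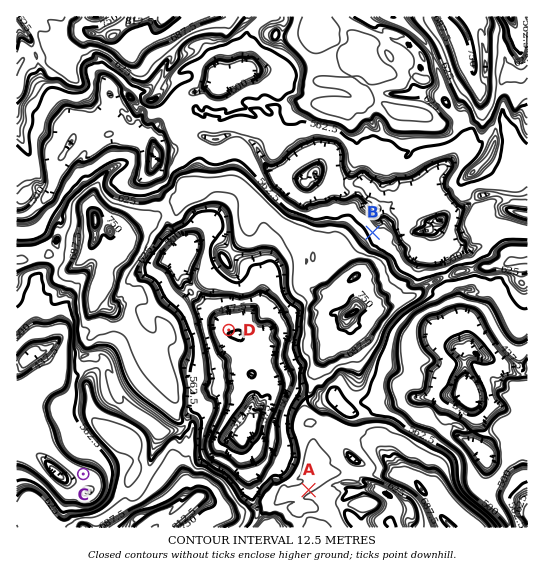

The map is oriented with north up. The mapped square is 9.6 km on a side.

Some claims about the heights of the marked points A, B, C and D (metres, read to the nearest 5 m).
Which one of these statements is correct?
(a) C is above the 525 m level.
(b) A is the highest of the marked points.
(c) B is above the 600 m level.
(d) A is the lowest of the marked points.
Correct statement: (b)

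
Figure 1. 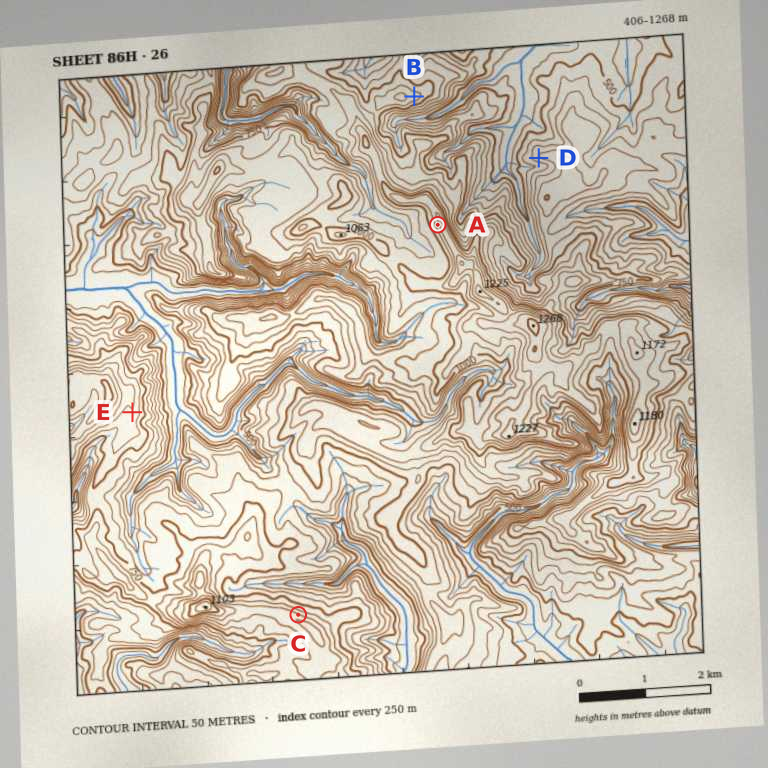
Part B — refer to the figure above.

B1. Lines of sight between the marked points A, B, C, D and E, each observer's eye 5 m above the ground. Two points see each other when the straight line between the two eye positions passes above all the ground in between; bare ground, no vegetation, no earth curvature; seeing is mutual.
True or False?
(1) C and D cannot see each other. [True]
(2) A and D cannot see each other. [True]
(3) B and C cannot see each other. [True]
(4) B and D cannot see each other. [False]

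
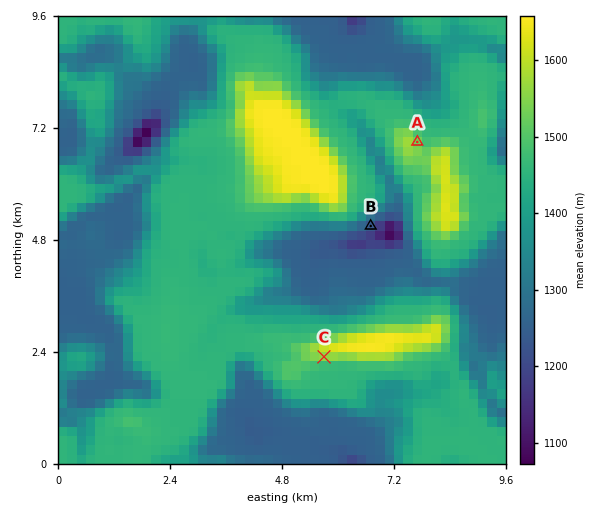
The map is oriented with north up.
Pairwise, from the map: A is higher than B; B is lower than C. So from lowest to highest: B A C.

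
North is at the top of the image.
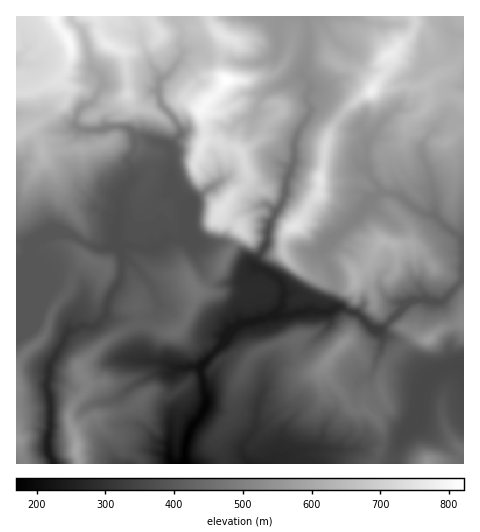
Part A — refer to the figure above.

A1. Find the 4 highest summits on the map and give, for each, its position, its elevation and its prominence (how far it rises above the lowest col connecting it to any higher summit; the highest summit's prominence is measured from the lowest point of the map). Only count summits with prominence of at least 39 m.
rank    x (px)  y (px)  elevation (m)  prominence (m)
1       227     80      822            652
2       371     91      784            236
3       108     45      773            94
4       320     179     759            104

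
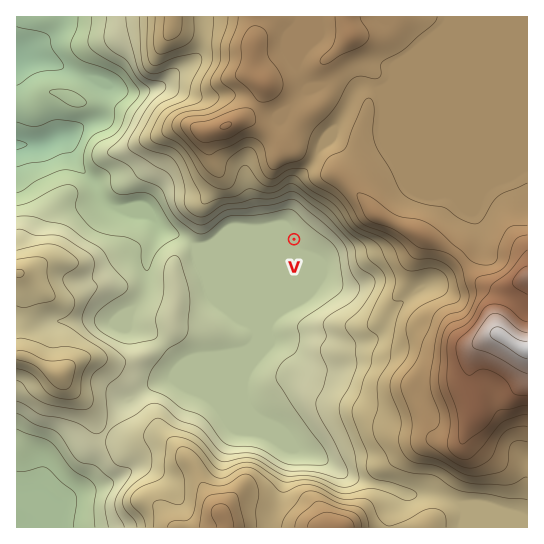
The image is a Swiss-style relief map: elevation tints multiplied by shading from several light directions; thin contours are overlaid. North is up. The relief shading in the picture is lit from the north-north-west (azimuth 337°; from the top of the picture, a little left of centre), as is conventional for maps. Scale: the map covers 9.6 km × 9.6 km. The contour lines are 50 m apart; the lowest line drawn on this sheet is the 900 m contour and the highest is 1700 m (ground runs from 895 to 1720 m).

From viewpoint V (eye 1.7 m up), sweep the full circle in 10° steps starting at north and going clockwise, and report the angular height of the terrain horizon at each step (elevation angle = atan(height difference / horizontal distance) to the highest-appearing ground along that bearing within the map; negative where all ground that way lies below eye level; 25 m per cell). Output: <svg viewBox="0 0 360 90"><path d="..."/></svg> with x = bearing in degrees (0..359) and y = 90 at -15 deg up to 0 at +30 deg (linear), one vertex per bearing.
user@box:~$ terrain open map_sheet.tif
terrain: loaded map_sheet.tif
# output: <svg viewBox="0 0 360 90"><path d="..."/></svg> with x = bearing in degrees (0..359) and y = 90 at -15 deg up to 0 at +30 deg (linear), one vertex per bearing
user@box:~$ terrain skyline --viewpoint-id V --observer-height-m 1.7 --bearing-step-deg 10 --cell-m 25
<svg viewBox="0 0 360 90"><path d="M0 34l10 0 10-3 10-1 10 0 10-1 10 0 10 0 10 4 10 7 10 3 10 0 10 0 10 2 10 3 10 3 10 2 10-2 10 2 10 0 10 0 10 1 10 3 10 0 10-3 10 2 10-1 10 2 10-3 10-5 10-3 10-4 10 0 10-4 10-5 10 0"/></svg>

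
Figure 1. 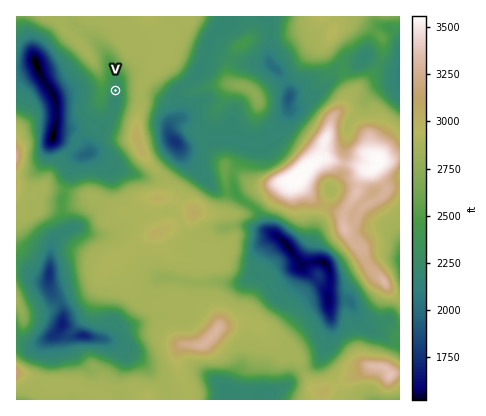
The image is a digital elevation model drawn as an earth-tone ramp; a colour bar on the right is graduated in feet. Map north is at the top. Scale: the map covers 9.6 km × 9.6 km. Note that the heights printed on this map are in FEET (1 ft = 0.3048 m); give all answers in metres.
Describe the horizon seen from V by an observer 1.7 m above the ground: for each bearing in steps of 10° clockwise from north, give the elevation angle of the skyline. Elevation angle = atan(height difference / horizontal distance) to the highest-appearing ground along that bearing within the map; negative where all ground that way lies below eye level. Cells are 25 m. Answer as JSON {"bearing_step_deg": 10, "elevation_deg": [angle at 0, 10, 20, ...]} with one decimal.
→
{"bearing_step_deg": 10, "elevation_deg": [9.1, 11.1, 12.7, 13.7, 15.2, 17.1, 18.9, 20.4, 21.3, 21.5, 21.1, 20.2, 18.9, 17.4, 15.8, 14.1, 11.6, 8.3, 4.0, 4.0, 3.3, 2.8, 3.8, 5.6, 7.4, 8.9, 10.1, 11.2, 11.9, 12.3, 12.3, 12.0, 11.9, 10.4, 7.6, 7.6]}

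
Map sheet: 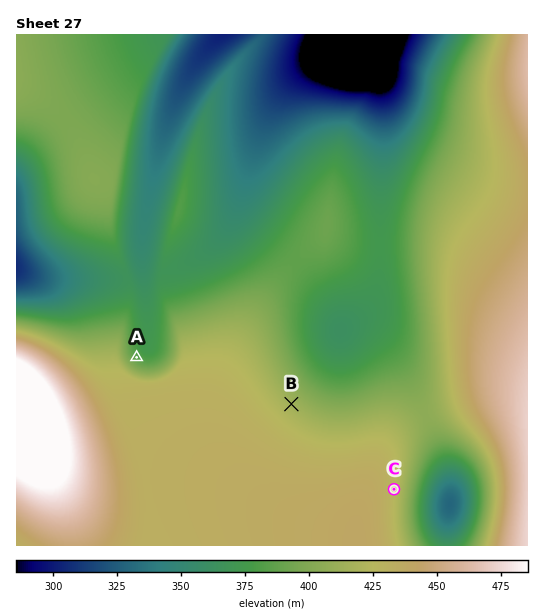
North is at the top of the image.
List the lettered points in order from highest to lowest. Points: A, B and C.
C B A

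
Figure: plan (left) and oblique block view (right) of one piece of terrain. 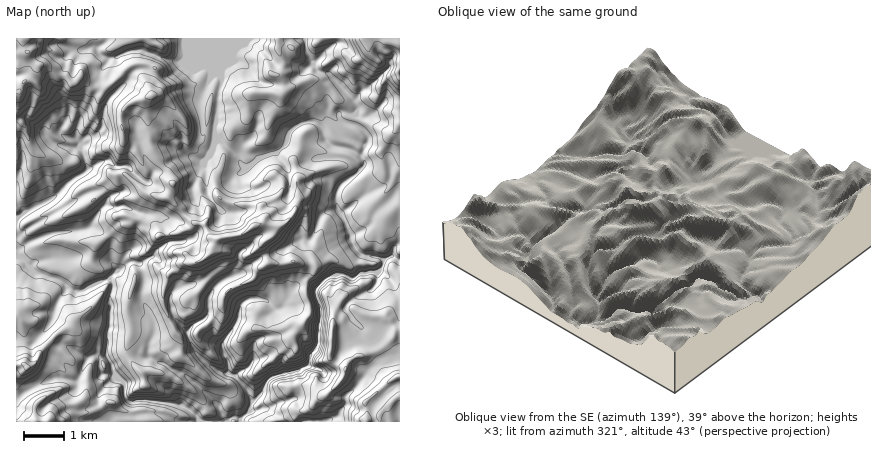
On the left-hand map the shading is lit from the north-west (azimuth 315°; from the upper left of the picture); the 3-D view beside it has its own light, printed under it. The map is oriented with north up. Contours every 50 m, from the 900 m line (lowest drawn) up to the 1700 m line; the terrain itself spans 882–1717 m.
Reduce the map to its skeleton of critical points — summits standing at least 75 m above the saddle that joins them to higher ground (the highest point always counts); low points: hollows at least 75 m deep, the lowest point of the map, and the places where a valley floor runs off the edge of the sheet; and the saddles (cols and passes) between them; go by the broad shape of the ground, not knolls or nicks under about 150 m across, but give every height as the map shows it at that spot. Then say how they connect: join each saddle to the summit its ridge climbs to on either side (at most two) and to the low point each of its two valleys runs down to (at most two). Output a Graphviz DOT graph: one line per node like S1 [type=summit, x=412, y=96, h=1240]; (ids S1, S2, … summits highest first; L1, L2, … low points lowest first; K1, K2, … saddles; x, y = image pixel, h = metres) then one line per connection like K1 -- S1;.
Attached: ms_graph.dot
graph terrain {
  S1 [type=summit, x=24, y=38, h=1717];
  S2 [type=summit, x=400, y=42, h=1675];
  S3 [type=summit, x=152, y=96, h=1617];
  S4 [type=summit, x=252, y=226, h=1568];
  S5 [type=summit, x=278, y=38, h=1466];
  S6 [type=summit, x=398, y=376, h=1372];
  S7 [type=summit, x=28, y=368, h=1362];
  S8 [type=summit, x=346, y=370, h=1356];
  S9 [type=summit, x=48, y=422, h=1345];
  L1 [type=low, x=240, y=420, h=882];
  K1 [type=saddle, x=98, y=88, h=1484];
  K2 [type=saddle, x=164, y=168, h=1456];
  K3 [type=saddle, x=184, y=214, h=1426];
  K4 [type=saddle, x=226, y=200, h=1396];
  K5 [type=saddle, x=306, y=42, h=1342];
  K6 [type=saddle, x=378, y=364, h=1242];
  K7 [type=saddle, x=16, y=398, h=1185];
  K8 [type=saddle, x=46, y=276, h=1083];
  K1 -- S1;
  K1 -- S3;
  K1 -- L1;
  K2 -- S1;
  K2 -- S3;
  K2 -- L1;
  K3 -- S1;
  K3 -- S4;
  K3 -- L1;
  K4 -- S1;
  K4 -- S4;
  K4 -- L1;
  K5 -- S2;
  K5 -- S5;
  K5 -- L1;
  K6 -- S6;
  K6 -- S8;
  K6 -- L1;
  K7 -- S7;
  K7 -- S9;
  K7 -- L1;
  K8 -- S1;
  K8 -- S7;
  K8 -- L1;
}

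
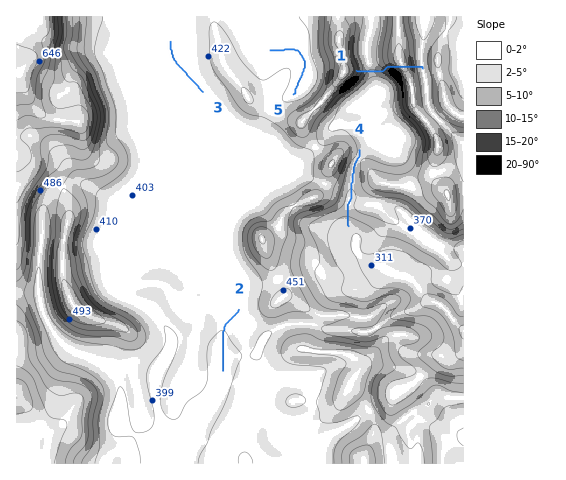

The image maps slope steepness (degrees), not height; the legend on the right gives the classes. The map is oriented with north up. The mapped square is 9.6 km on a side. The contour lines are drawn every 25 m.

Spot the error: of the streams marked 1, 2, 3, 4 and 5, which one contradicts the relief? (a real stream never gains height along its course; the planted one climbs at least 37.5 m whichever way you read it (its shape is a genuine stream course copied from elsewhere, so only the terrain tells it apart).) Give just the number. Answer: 1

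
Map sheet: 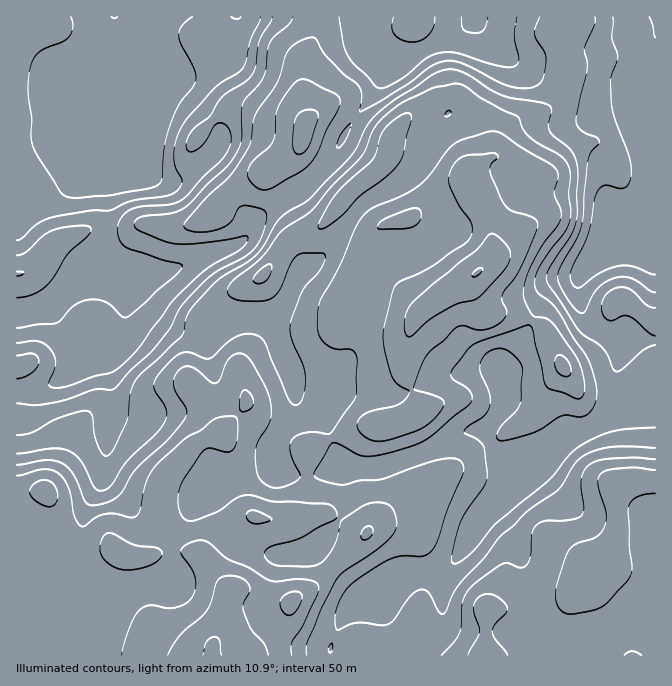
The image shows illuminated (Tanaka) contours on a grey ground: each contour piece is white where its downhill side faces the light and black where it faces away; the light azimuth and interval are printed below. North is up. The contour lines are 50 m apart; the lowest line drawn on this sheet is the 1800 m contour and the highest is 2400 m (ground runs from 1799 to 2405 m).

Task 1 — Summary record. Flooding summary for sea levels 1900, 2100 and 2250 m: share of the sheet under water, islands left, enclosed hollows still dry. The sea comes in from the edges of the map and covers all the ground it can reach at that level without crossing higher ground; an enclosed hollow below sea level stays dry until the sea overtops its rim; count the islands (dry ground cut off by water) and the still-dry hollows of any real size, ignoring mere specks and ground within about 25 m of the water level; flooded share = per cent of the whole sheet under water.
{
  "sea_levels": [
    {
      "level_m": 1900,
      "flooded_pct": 9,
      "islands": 0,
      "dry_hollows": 0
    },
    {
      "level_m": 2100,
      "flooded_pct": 35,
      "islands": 1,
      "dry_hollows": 0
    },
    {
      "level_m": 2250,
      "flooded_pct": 76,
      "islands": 1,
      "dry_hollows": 0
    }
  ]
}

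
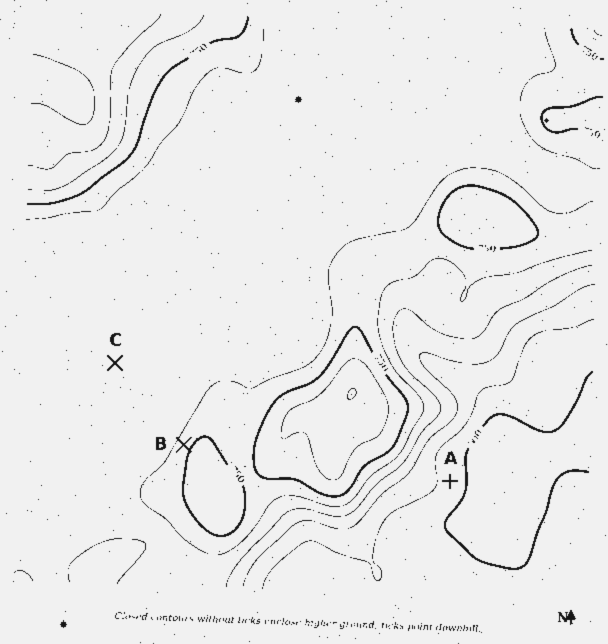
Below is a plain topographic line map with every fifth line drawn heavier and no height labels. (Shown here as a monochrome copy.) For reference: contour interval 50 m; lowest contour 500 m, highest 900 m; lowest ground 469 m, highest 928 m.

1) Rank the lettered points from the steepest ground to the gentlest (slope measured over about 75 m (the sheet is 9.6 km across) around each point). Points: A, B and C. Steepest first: B A C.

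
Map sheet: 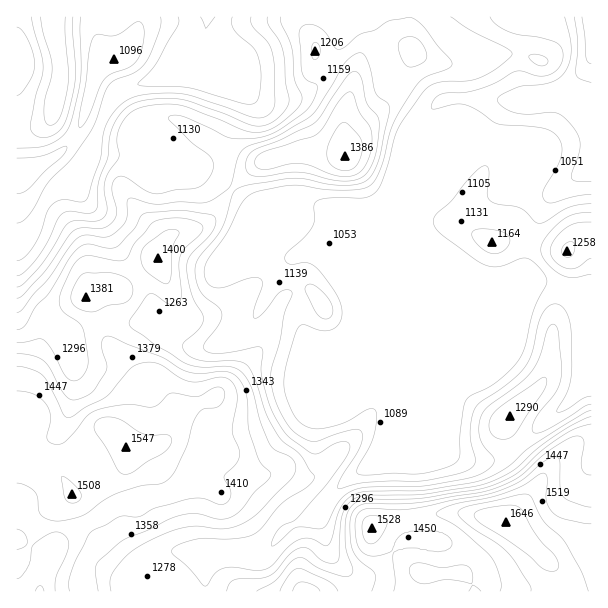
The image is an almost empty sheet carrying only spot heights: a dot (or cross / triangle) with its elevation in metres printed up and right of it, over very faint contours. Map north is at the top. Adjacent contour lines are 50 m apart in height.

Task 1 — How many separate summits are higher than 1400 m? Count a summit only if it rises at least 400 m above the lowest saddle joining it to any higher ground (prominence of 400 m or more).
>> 1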